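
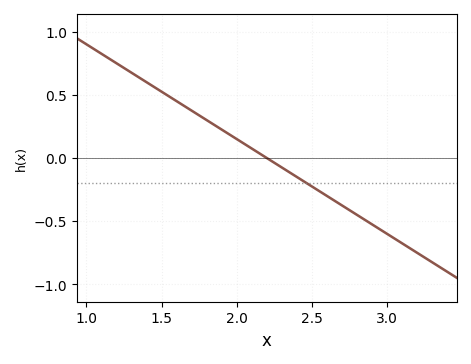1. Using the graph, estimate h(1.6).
0.45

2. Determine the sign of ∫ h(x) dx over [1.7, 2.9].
negative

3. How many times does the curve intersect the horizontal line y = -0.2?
1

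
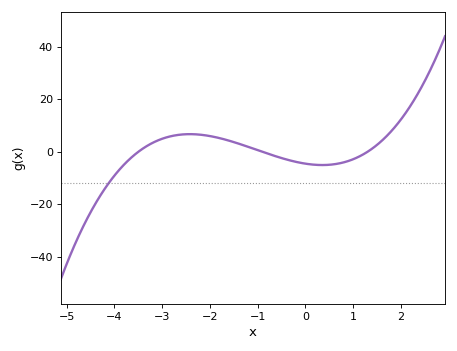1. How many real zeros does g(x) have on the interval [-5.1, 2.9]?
3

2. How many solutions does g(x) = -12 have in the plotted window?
1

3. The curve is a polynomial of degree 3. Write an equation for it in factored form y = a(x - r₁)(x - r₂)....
y = 1.1(x + 3.5)(x + 0.9)(x - 1.3)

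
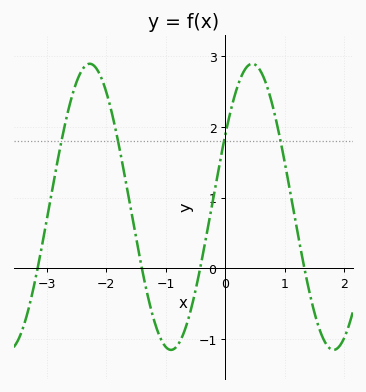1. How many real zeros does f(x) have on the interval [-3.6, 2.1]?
4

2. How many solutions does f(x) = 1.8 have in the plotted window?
4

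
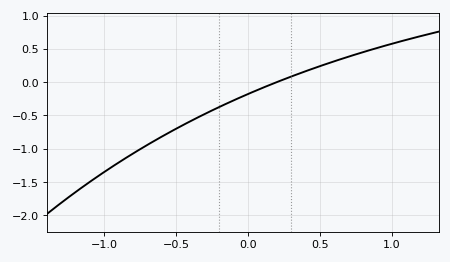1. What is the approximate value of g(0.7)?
0.4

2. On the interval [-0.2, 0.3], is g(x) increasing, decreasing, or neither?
increasing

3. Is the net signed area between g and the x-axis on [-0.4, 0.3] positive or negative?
negative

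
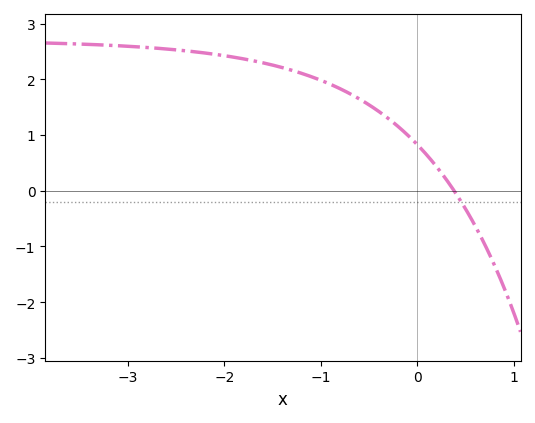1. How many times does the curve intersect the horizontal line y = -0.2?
1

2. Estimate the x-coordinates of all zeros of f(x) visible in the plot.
0.383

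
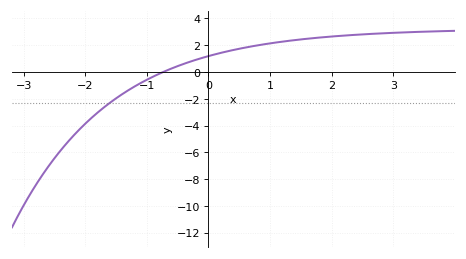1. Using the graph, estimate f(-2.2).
-4.81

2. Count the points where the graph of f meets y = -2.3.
1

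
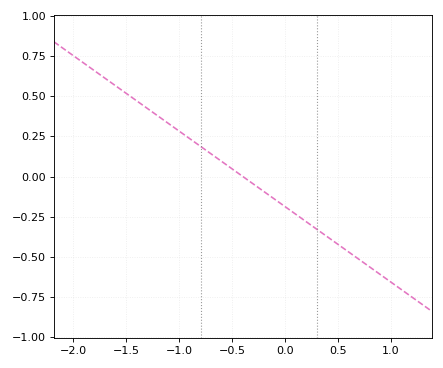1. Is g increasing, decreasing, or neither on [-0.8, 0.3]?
decreasing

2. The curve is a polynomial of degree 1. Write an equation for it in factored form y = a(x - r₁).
y = -0.47(x + 0.4)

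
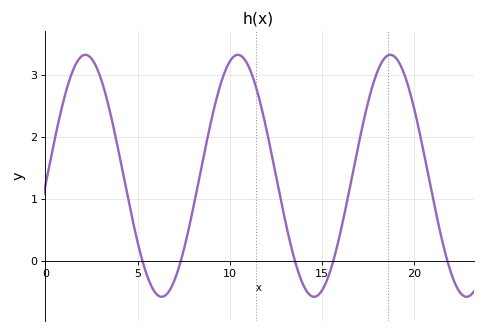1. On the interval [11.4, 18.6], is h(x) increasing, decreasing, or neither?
neither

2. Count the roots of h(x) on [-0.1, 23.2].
5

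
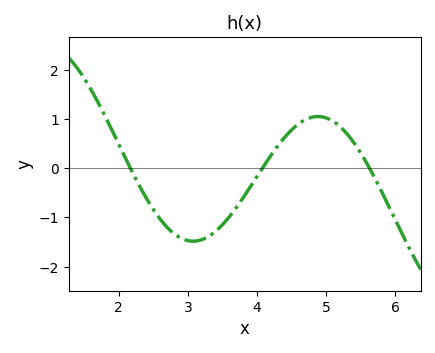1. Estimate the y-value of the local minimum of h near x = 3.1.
-1.48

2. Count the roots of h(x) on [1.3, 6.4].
3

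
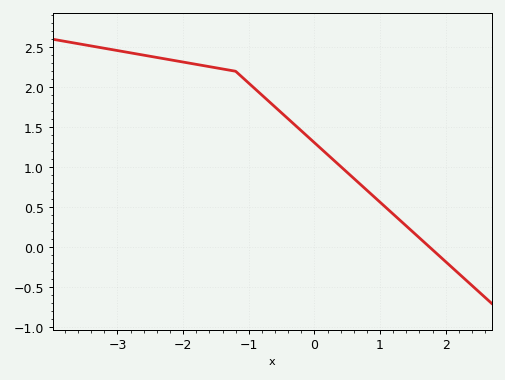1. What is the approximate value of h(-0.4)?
1.6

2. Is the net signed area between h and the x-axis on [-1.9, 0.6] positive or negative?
positive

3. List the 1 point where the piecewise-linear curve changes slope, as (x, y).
(-1.2, 2.2)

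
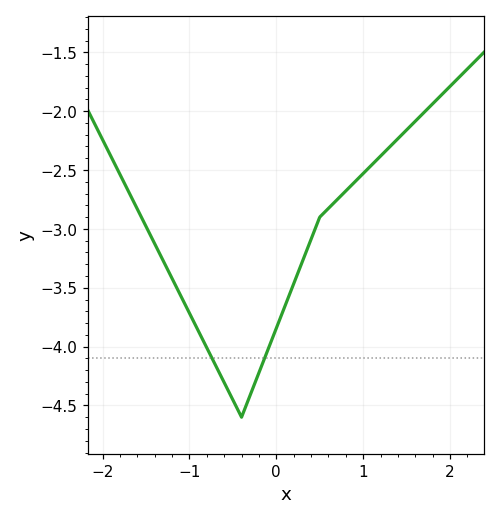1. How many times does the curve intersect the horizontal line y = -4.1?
2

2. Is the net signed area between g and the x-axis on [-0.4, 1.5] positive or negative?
negative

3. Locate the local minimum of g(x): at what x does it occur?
-0.401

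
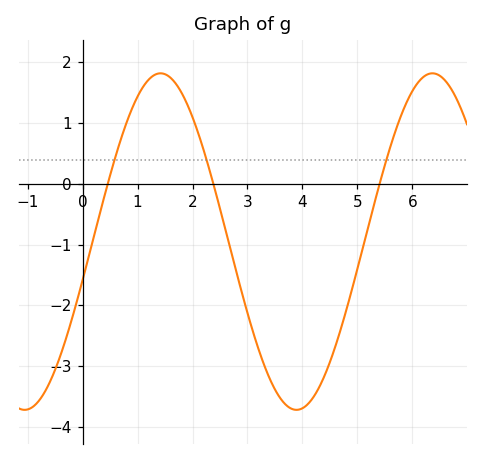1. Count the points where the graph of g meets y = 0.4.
3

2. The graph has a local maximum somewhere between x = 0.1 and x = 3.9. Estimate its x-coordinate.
1.42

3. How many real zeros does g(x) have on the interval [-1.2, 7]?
3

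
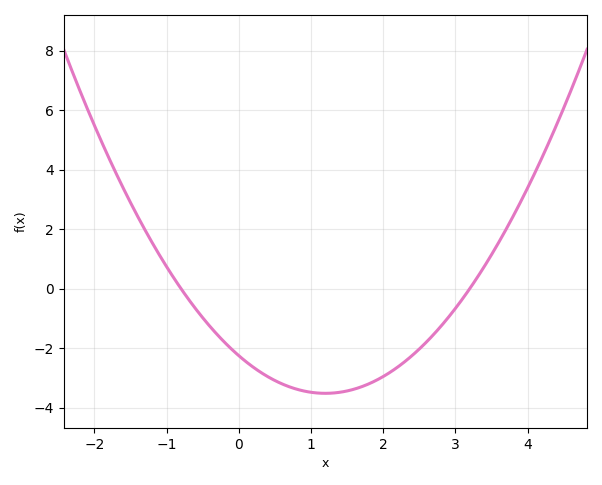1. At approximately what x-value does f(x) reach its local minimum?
1.2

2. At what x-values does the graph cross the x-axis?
-0.8, 3.2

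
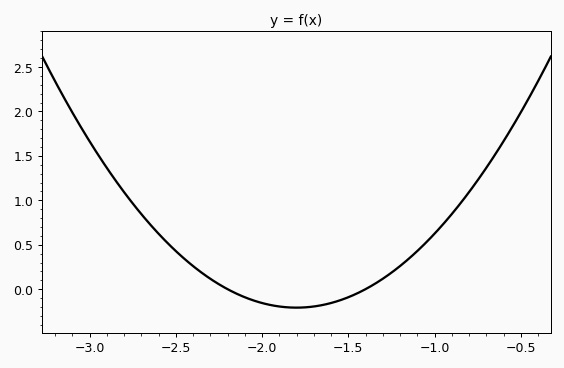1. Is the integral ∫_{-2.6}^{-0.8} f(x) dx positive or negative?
positive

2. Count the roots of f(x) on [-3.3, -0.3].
2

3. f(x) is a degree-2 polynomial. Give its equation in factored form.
y = 1.3(x + 2.2)(x + 1.4)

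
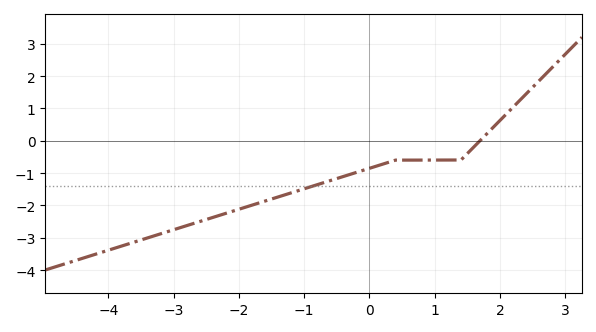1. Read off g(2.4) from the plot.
1.4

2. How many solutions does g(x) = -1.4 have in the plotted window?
1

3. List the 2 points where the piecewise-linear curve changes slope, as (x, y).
(0.4, -0.6); (1.4, -0.6)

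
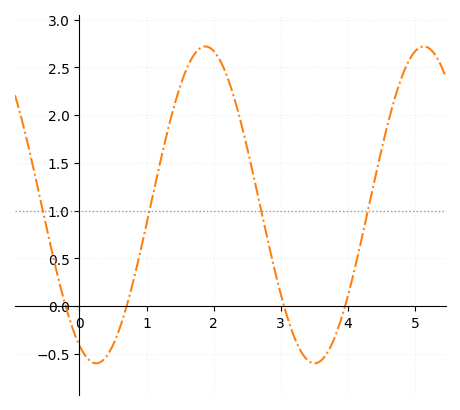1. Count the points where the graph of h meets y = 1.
4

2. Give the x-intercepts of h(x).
-0.207, 0.703, 3.05, 3.96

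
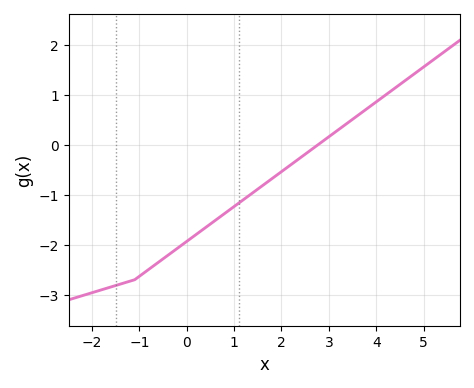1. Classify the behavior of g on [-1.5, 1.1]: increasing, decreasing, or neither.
increasing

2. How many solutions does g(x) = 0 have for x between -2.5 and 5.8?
1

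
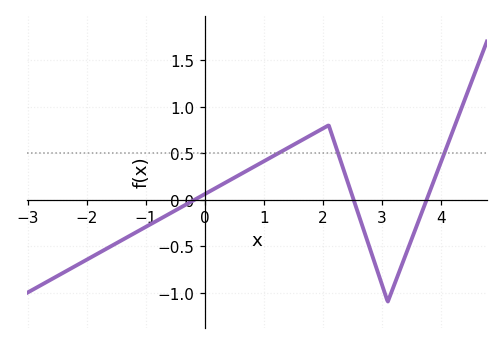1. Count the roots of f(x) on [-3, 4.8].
3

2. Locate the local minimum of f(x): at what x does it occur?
3.2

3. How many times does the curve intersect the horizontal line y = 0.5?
3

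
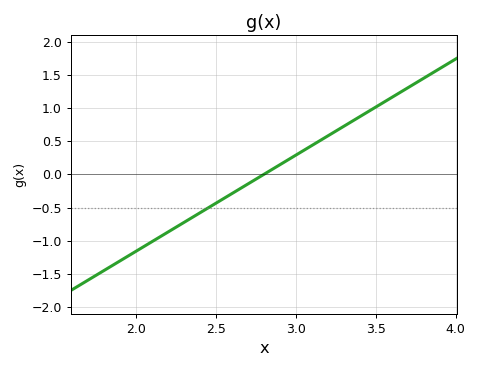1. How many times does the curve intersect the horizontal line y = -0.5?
1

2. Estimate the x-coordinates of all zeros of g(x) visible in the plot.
2.8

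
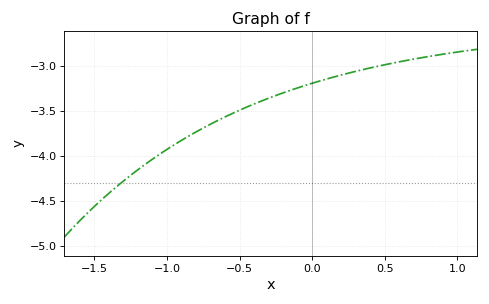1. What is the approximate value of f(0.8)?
-2.89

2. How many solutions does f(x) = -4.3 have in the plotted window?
1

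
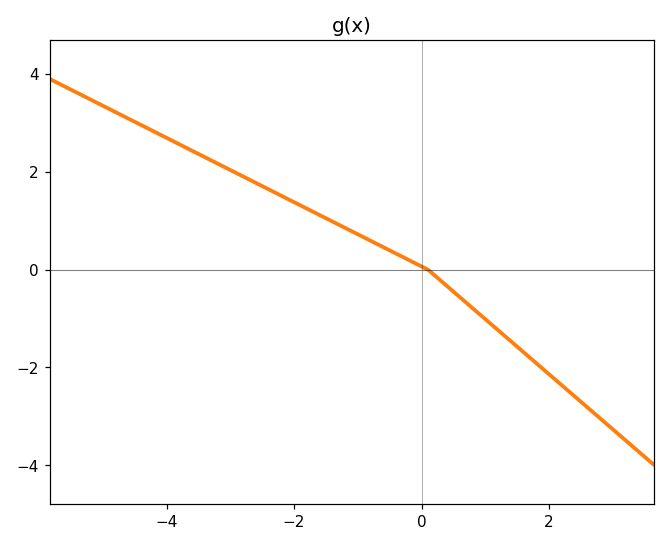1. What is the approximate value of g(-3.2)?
2.2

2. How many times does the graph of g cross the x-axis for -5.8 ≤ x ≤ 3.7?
1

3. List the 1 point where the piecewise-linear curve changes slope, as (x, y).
(0.1, 0)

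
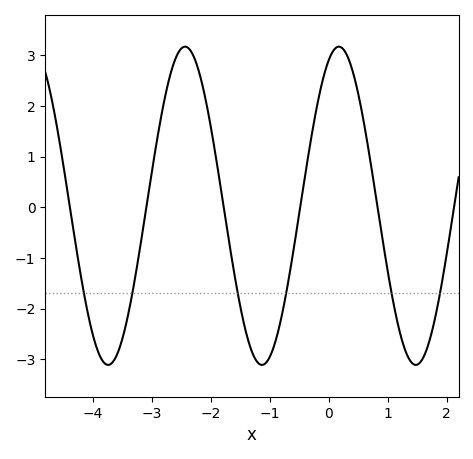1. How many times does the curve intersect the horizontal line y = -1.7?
6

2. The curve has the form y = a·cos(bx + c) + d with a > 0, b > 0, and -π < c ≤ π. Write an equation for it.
y = 3.14cos(2.41x - 0.412) + 0.03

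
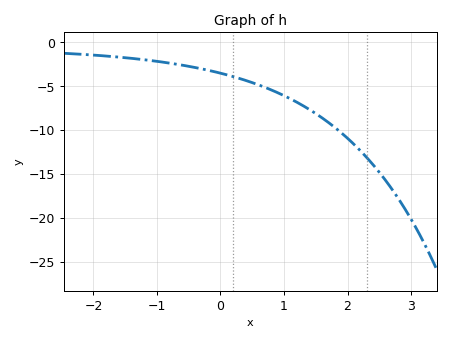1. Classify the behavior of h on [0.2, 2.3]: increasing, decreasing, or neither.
decreasing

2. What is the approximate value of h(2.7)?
-16.7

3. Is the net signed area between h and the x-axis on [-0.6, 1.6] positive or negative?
negative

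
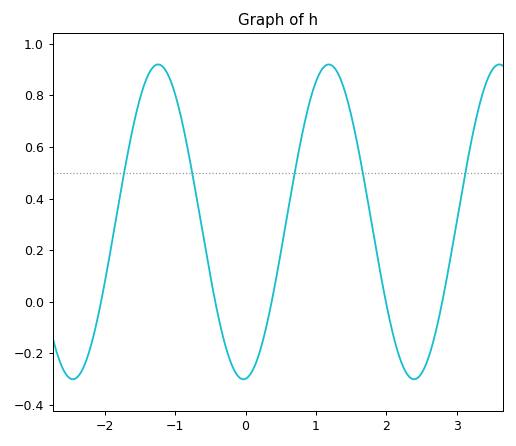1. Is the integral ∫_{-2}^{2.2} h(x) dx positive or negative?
positive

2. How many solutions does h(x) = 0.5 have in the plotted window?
5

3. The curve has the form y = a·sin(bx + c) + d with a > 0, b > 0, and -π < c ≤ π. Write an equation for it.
y = 0.61sin(2.59x - 1.49) + 0.31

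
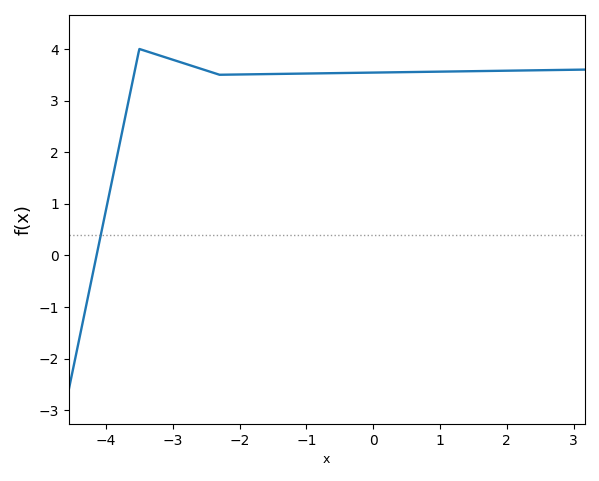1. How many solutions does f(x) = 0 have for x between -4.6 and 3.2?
1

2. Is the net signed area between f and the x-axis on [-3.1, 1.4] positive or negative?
positive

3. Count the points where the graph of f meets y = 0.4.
1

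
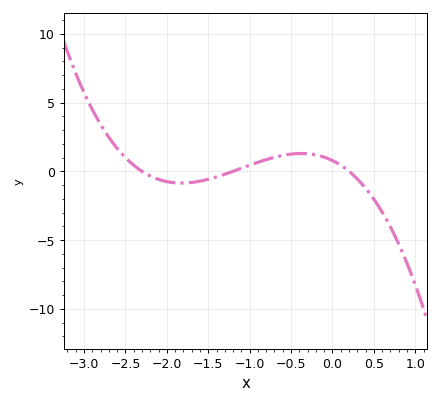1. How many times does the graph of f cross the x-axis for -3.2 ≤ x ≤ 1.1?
3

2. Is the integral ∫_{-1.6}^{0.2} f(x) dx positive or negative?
positive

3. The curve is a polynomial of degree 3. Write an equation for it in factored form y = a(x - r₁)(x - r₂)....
y = -1.42(x + 2.3)(x + 1.2)(x - 0.2)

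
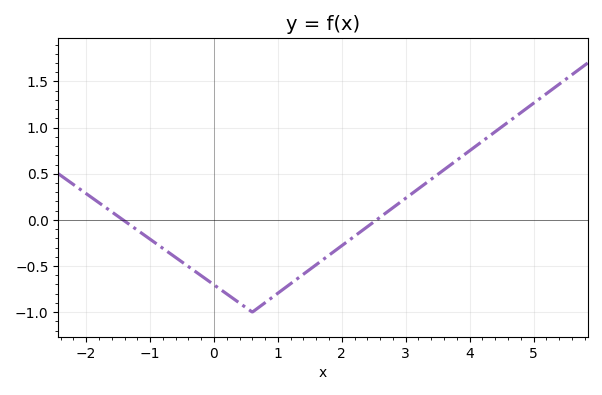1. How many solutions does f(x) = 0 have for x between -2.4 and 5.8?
2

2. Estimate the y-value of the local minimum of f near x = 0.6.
-1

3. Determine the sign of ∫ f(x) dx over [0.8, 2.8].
negative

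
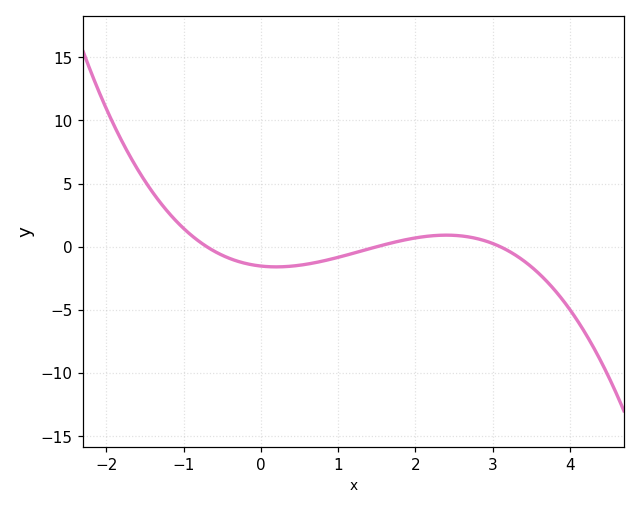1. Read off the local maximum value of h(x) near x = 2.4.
1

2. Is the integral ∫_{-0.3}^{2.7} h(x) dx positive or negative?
negative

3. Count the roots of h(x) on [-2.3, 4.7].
3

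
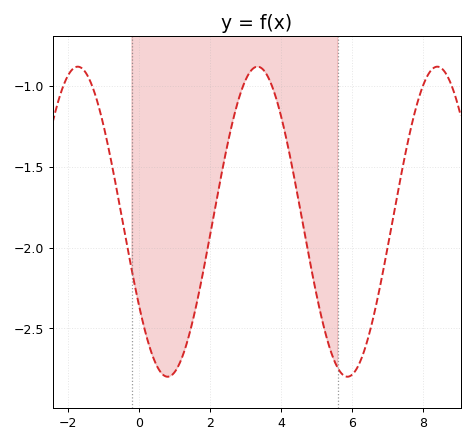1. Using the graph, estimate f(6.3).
-2.65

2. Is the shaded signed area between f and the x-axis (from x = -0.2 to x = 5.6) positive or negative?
negative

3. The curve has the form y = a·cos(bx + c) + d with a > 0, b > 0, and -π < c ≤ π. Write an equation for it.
y = 0.96cos(1.2x + 2.1) - 1.84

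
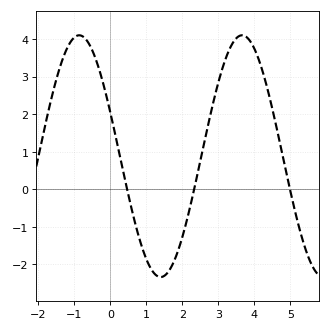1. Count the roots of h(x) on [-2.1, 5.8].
3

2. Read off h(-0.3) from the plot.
3.16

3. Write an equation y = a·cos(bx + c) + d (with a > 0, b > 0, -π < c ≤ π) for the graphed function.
y = 3.22cos(1.39x + 1.2) + 0.88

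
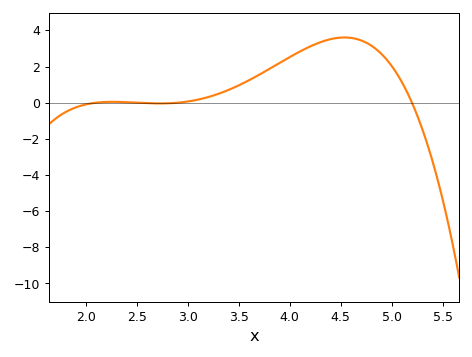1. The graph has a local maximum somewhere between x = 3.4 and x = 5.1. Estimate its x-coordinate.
4.5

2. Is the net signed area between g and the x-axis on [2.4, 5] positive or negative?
positive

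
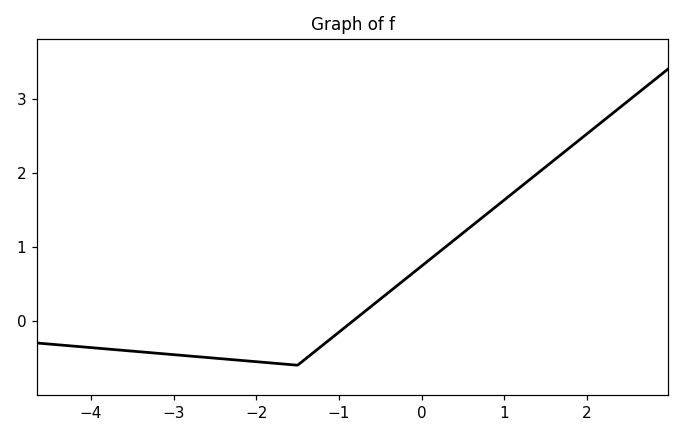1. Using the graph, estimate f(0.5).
1.2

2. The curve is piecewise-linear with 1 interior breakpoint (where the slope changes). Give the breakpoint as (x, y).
(-1.5, -0.6)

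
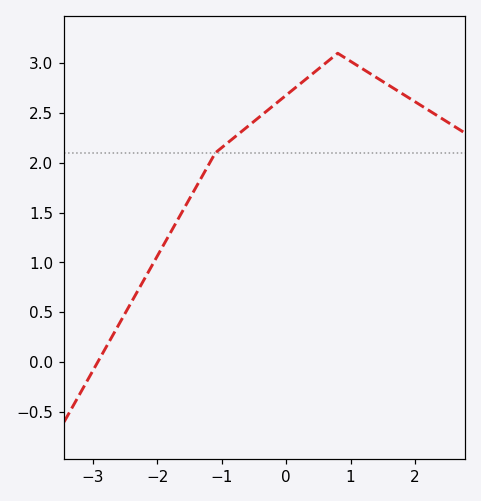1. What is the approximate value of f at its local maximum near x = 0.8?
3.1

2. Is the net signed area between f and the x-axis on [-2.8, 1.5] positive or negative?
positive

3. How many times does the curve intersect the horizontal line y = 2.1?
1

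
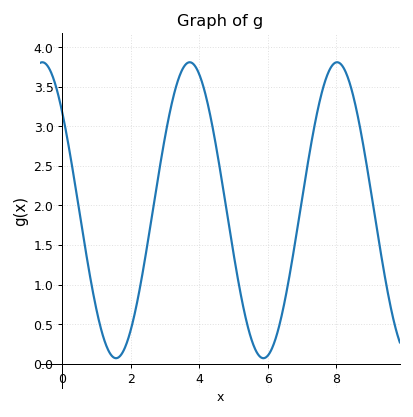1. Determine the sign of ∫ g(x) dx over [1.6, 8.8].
positive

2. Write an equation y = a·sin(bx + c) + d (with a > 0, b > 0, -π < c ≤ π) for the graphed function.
y = 1.87sin(1.46x + 2.42) + 1.94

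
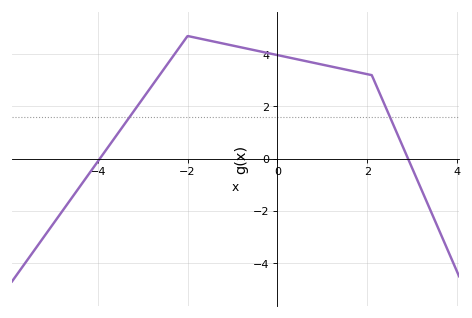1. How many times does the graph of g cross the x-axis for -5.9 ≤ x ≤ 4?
2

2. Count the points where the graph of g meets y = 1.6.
2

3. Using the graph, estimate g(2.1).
3.2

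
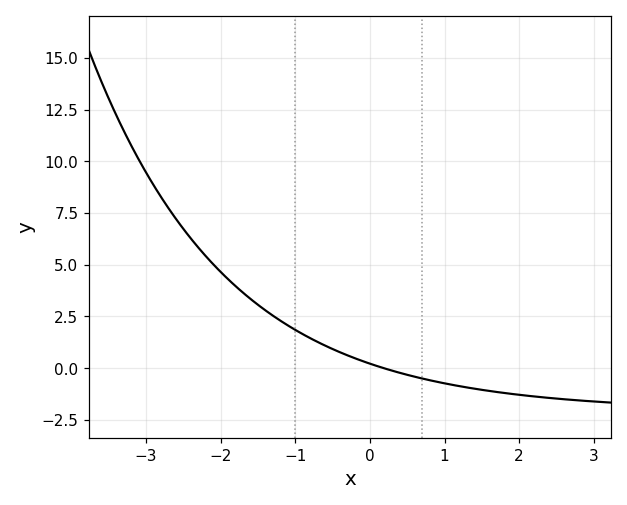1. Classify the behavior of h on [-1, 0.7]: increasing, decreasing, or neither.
decreasing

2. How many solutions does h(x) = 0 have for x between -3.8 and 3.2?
1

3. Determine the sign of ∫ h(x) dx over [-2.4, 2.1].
positive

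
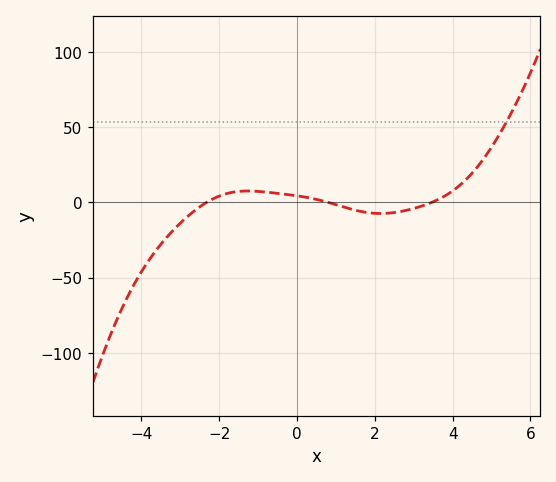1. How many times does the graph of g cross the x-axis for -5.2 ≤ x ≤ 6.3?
3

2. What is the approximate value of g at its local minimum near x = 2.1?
-7.37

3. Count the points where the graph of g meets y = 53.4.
1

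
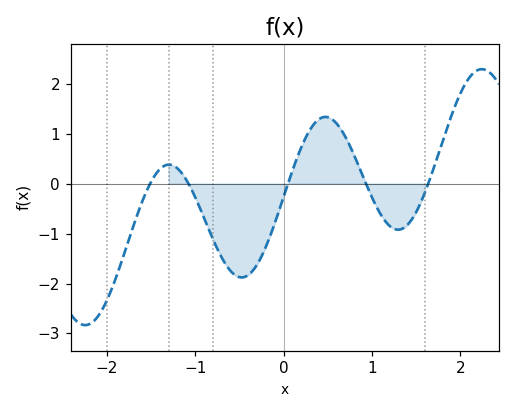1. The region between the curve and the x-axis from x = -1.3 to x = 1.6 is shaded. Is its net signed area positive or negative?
negative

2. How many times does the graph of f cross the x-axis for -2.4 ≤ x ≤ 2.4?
5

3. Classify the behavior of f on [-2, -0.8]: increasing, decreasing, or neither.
neither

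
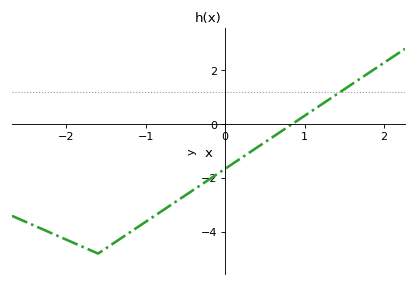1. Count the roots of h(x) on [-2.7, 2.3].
1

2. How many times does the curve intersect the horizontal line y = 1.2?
1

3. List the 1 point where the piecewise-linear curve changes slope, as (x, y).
(-1.6, -4.8)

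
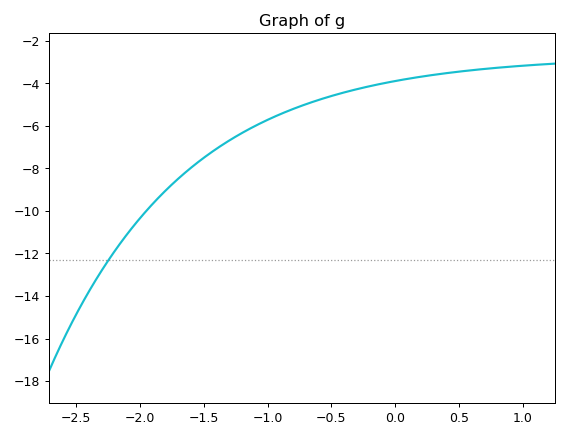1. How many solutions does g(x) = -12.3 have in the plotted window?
1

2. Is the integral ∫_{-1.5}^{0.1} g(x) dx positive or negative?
negative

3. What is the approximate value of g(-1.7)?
-8.4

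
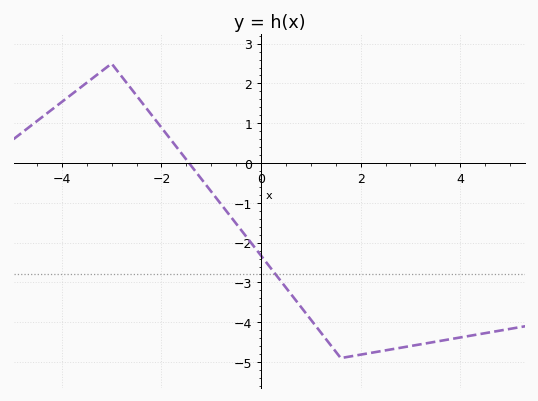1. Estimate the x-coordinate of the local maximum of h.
-3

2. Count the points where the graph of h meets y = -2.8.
1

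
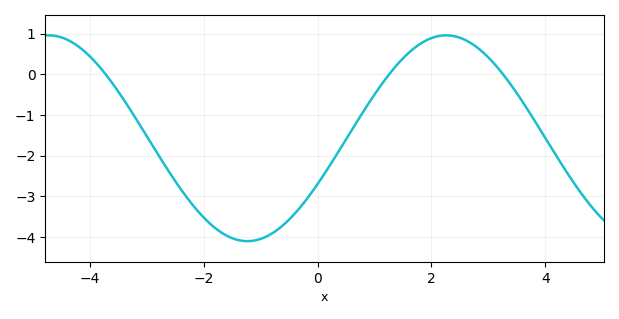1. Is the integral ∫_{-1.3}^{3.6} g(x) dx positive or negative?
negative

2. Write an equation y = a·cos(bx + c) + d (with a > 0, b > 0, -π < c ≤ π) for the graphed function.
y = 2.53cos(0.9x - 2) - 1.57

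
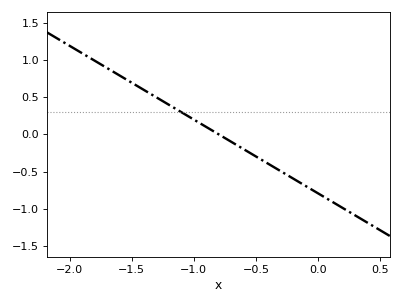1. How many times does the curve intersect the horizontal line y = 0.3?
1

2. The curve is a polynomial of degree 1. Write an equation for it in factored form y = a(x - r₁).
y = -0.99(x + 0.8)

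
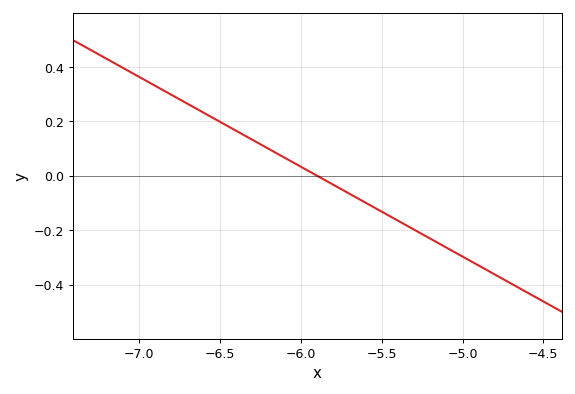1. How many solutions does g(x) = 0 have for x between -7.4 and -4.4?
1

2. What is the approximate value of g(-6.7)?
0.264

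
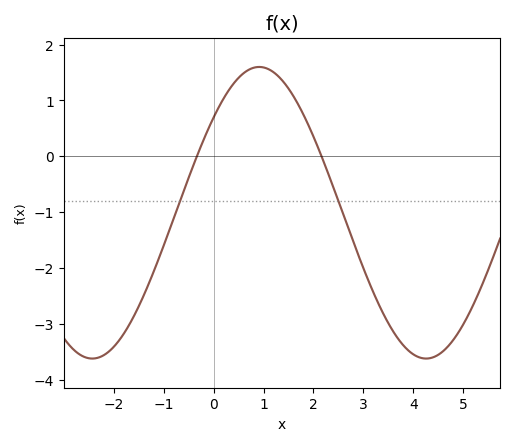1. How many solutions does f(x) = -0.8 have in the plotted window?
2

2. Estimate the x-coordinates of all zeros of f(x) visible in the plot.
-0.4, 2.2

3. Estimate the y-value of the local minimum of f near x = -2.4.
-3.6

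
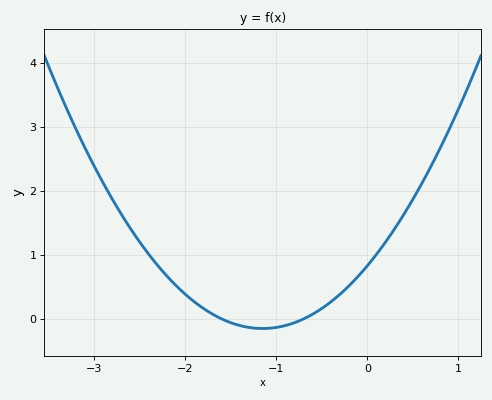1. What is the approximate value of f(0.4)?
1.63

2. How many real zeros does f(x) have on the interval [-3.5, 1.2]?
2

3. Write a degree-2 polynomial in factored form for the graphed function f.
y = 0.74(x + 1.6)(x + 0.7)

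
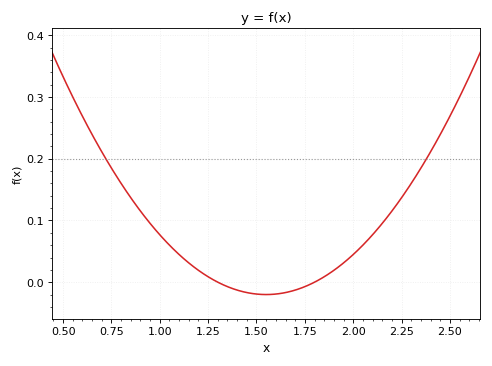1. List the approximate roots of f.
1.3, 1.8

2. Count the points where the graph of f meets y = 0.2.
2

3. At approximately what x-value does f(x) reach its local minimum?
1.55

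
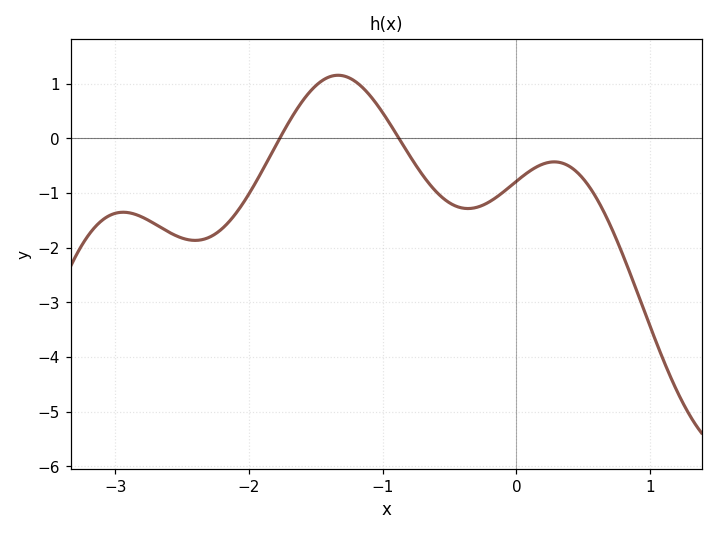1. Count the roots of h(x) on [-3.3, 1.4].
2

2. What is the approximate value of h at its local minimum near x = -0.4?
-1.3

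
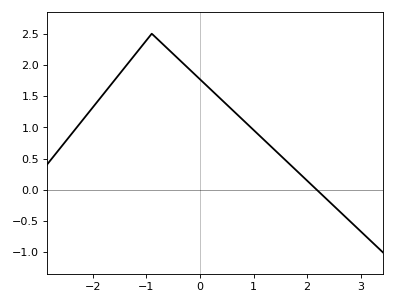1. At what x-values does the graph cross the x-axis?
2.2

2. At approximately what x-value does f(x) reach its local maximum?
-0.9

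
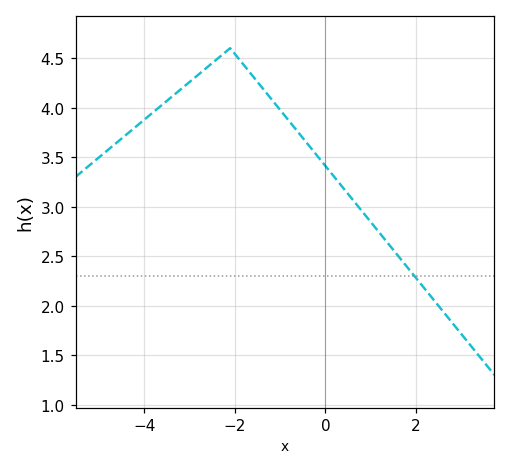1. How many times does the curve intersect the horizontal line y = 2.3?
1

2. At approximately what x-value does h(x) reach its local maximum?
-2.2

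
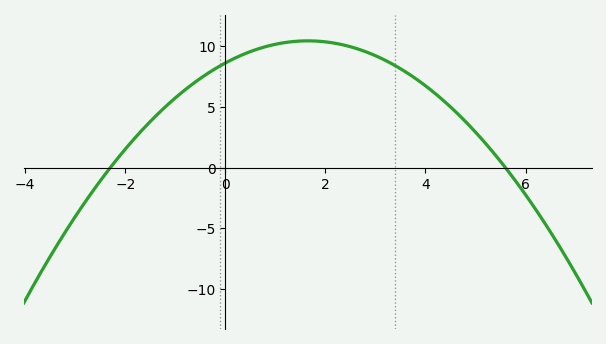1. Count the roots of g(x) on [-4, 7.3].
2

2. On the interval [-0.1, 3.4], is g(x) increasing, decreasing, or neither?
neither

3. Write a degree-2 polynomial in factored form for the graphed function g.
y = -0.67(x + 2.3)(x - 5.6)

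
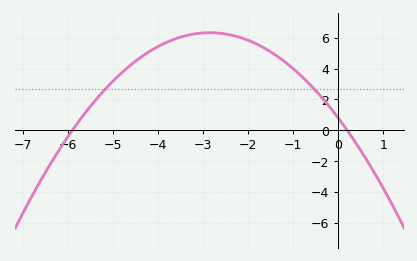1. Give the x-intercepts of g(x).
-5.9, 0.2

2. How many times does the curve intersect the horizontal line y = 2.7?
2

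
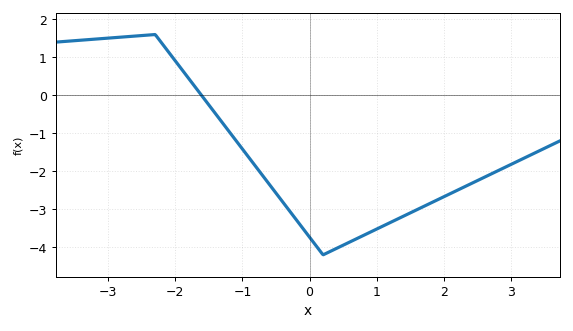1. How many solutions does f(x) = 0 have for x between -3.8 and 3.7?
1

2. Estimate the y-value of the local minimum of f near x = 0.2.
-4.2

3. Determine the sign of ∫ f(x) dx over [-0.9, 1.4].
negative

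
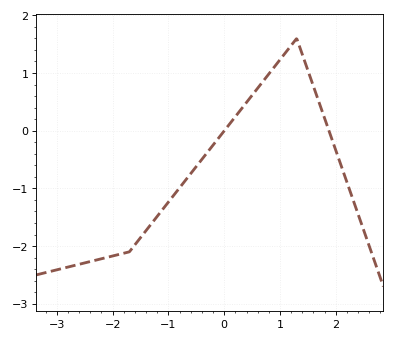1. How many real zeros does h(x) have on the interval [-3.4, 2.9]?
2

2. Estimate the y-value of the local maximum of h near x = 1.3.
1.6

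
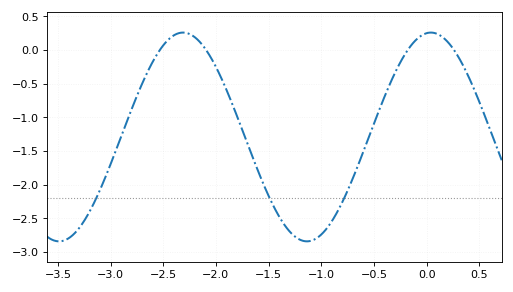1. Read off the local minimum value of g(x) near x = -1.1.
-2.85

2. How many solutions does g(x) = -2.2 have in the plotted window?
3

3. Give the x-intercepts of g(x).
-2.5, -2.1, -0.2, 0.3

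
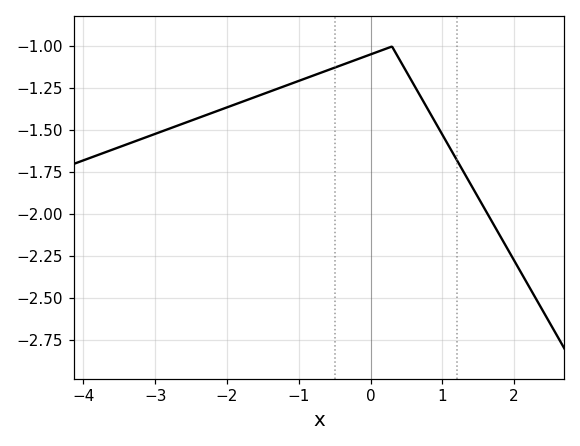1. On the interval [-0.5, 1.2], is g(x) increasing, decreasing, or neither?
neither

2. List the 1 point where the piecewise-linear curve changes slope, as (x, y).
(0.3, -1)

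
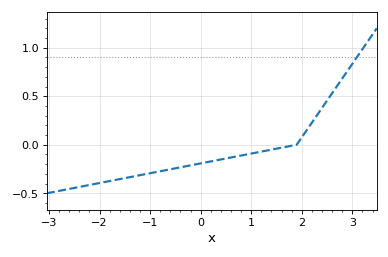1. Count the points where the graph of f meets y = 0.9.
1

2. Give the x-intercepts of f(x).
1.9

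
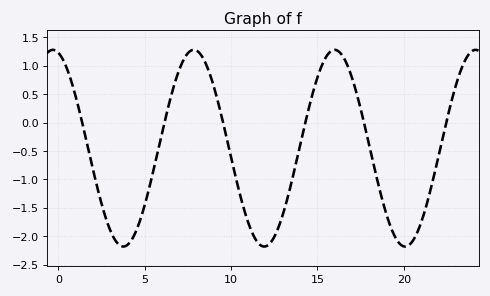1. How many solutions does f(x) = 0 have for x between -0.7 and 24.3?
6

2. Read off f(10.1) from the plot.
-0.75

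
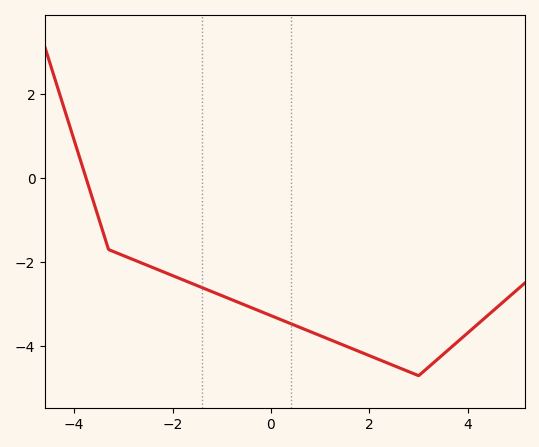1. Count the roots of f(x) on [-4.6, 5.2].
1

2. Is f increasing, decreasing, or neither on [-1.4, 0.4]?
decreasing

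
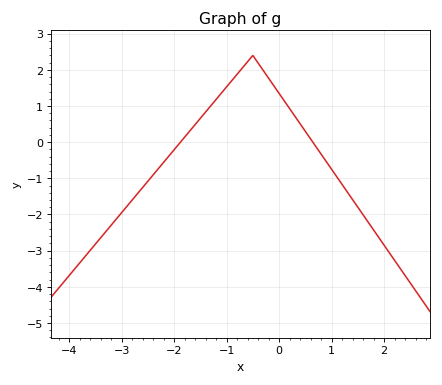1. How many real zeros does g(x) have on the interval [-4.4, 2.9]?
2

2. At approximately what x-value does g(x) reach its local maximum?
-0.5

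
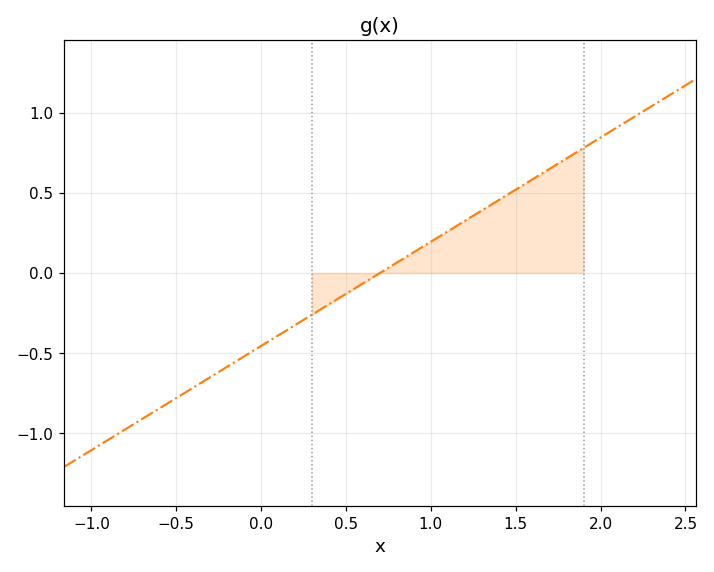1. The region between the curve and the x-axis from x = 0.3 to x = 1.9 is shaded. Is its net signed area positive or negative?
positive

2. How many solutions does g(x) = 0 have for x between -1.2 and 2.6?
1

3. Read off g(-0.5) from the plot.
-0.8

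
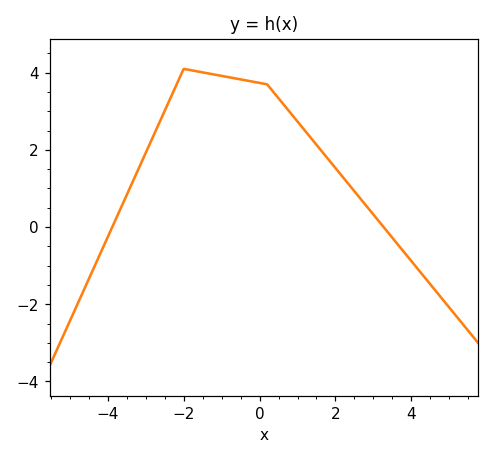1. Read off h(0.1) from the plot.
3.72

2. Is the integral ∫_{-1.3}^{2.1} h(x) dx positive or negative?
positive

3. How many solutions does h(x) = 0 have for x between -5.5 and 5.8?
2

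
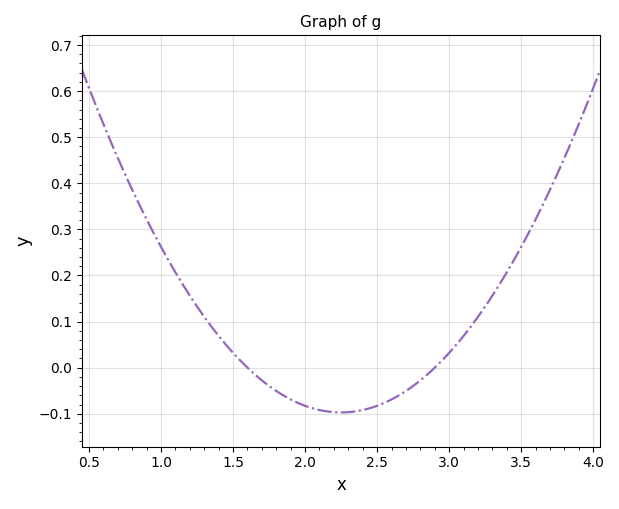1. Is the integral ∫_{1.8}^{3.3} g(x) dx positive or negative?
negative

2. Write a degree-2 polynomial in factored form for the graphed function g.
y = 0.23(x - 1.6)(x - 2.9)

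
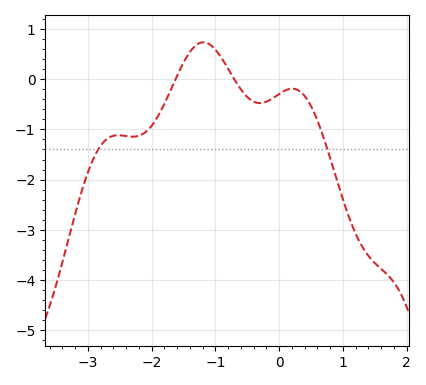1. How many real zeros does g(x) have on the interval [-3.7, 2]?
2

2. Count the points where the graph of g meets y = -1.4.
2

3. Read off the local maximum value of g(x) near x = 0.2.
-0.188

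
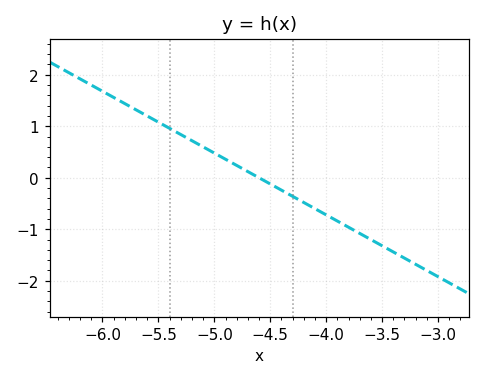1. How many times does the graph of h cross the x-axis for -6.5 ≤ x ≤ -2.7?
1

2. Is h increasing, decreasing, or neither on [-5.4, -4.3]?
decreasing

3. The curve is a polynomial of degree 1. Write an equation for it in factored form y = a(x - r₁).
y = -1.2(x + 4.6)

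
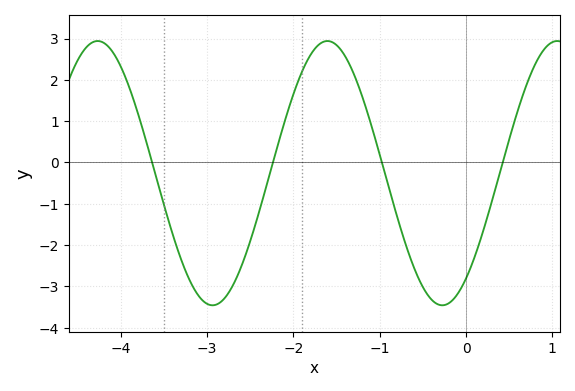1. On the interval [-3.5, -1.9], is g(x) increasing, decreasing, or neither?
neither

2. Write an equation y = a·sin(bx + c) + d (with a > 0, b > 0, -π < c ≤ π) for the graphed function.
y = 3.2sin(2.4x - 0.92) - 0.26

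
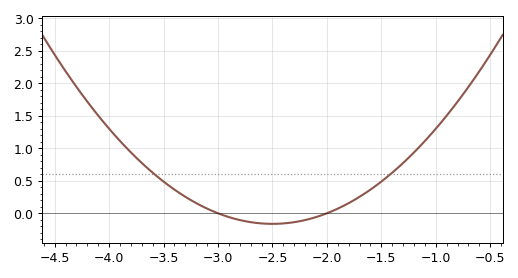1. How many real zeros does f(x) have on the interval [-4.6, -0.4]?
2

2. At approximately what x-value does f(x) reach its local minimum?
-2.5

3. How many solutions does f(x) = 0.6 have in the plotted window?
2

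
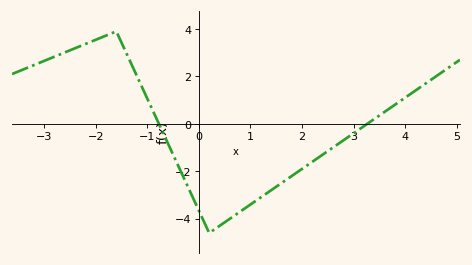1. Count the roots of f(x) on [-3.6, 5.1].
2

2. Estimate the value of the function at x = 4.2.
1.41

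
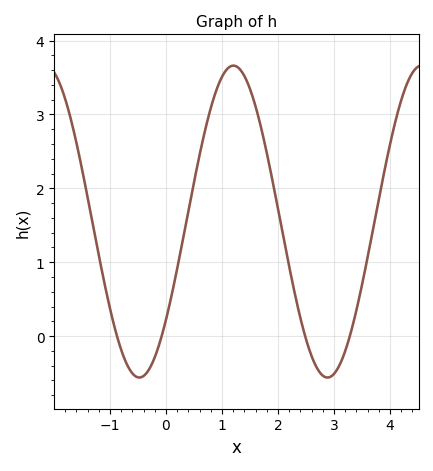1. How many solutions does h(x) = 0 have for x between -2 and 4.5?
4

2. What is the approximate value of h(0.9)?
3.3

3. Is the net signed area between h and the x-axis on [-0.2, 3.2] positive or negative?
positive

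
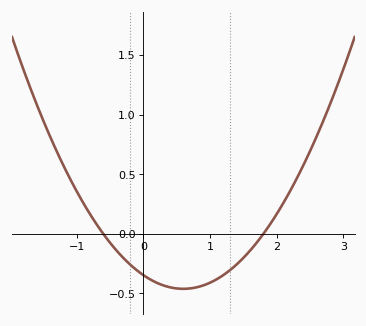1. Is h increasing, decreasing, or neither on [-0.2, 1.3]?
neither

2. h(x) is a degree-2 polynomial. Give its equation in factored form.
y = 0.32(x + 0.6)(x - 1.8)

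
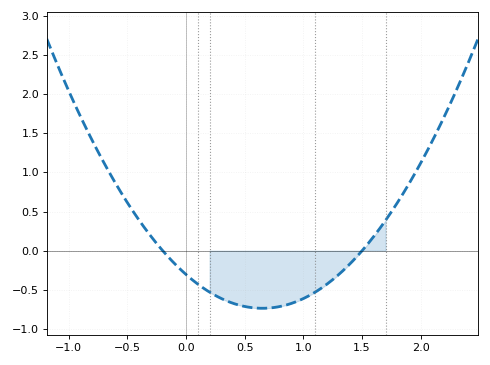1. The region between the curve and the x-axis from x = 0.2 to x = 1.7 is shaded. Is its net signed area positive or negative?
negative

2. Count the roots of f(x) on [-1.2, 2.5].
2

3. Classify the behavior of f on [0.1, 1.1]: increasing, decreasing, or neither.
neither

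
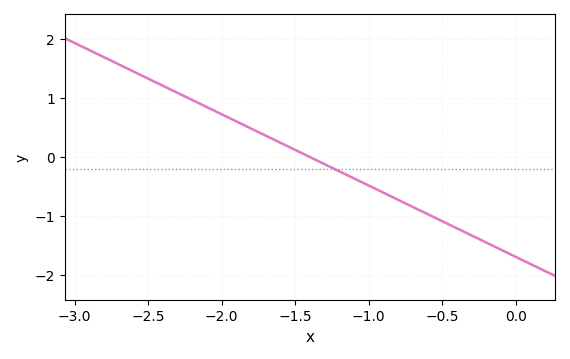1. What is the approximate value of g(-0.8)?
-0.726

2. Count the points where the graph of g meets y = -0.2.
1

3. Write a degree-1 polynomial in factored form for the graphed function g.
y = -1.21(x + 1.4)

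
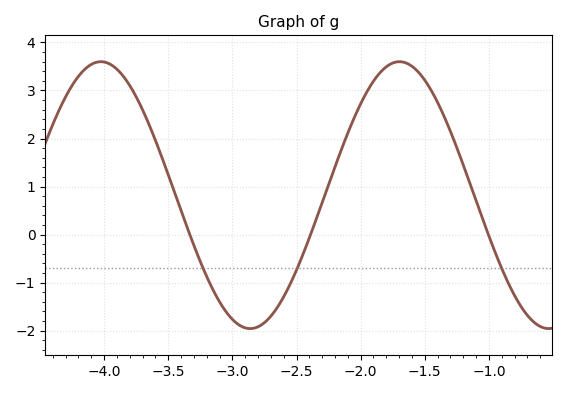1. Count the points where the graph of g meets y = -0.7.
3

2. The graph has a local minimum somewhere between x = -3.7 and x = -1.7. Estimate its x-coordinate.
-2.86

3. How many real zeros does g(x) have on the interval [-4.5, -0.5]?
3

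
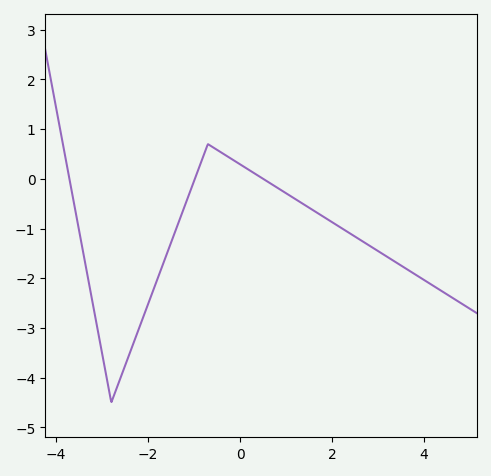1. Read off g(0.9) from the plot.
-0.23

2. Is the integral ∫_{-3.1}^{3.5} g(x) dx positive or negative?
negative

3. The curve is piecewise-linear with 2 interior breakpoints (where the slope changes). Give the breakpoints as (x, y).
(-2.8, -4.5); (-0.7, 0.7)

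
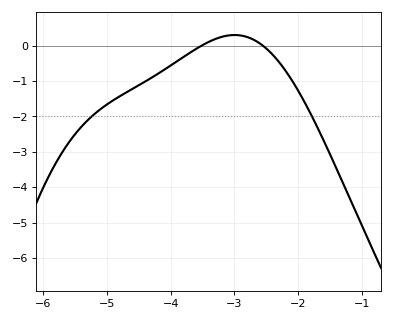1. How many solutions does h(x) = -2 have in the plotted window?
2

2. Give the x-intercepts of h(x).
-3.5, -2.6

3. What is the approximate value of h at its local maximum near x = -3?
0.3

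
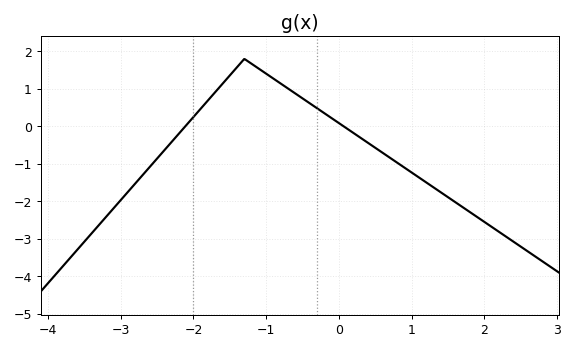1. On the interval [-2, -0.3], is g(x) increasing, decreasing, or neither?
neither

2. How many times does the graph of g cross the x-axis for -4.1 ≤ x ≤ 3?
2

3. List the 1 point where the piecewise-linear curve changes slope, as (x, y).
(-1.3, 1.8)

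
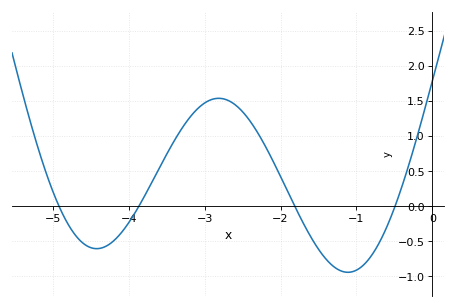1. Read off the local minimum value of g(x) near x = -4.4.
-0.604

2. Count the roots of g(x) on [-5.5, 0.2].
4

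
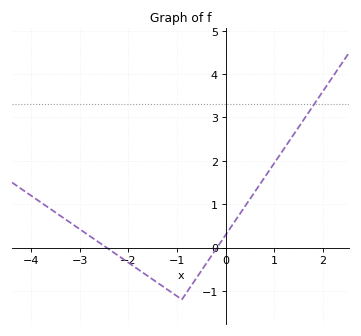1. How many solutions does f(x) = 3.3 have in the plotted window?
1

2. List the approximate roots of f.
-2.45, -0.177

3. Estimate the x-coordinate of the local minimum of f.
-0.902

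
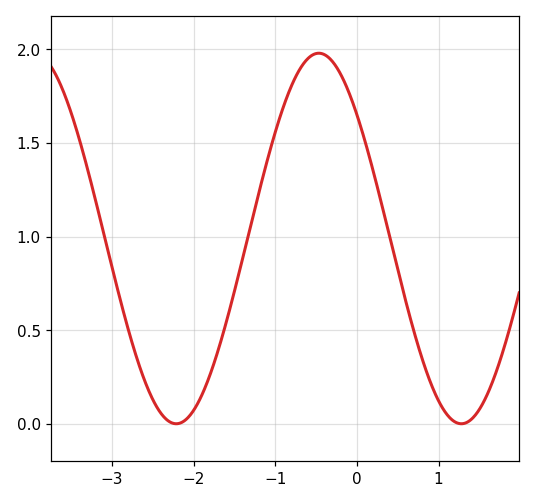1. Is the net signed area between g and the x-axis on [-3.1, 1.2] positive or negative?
positive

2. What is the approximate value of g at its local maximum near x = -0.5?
2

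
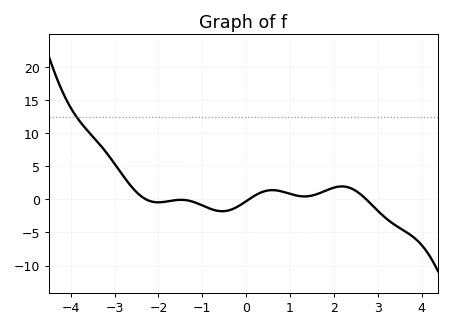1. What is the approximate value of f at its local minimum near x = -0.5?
-2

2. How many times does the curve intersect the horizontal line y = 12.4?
1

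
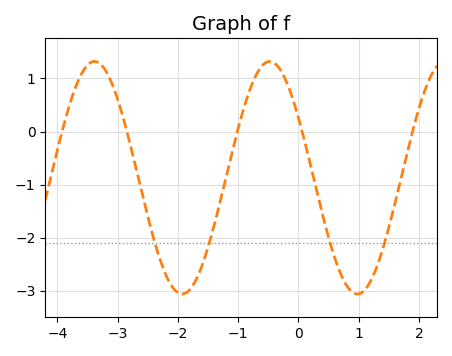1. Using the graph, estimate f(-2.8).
-0.2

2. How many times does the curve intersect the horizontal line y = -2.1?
4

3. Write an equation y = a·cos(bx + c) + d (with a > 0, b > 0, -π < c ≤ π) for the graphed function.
y = 2.19cos(2.2x + 1) - 0.87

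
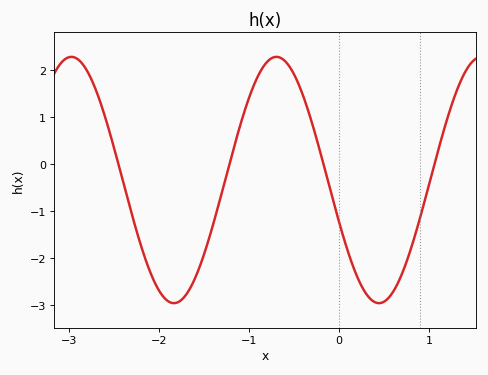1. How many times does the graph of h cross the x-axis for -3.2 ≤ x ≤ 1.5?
4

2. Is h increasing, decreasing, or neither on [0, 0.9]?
neither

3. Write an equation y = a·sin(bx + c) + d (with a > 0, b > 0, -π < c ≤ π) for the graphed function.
y = 2.62sin(2.8x - 2.8) - 0.33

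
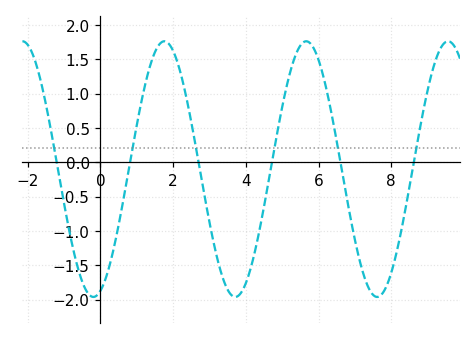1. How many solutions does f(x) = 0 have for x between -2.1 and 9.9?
6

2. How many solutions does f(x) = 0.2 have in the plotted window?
6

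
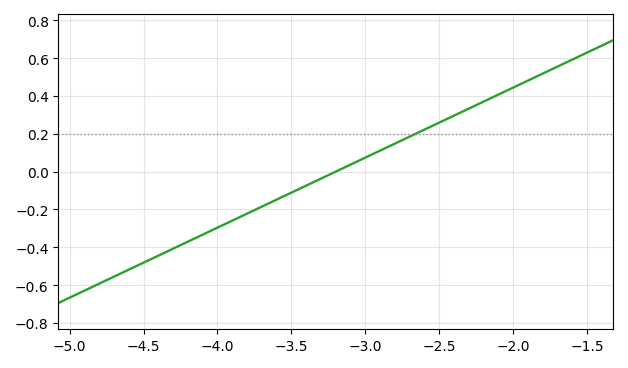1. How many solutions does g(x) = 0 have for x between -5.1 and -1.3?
1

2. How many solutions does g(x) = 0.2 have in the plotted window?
1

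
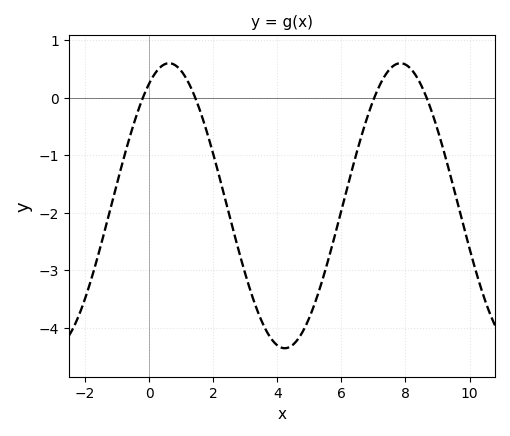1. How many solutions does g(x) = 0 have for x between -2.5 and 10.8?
4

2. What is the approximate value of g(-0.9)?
-1.3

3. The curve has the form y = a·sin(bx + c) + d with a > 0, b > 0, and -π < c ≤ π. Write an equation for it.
y = 2.48sin(0.87x + 1) - 1.88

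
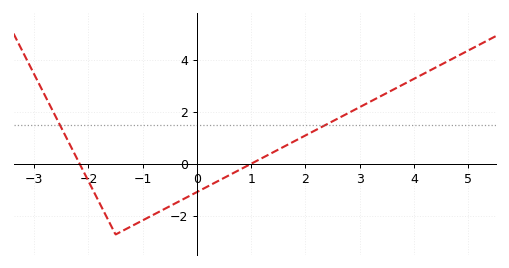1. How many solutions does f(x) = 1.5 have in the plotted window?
2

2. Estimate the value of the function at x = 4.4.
3.7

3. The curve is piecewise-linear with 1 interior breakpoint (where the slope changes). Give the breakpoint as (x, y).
(-1.5, -2.7)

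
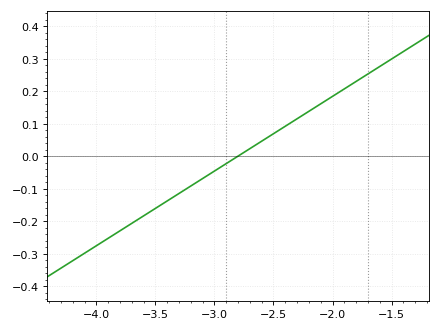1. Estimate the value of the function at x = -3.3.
-0.11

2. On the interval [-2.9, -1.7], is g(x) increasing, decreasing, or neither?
increasing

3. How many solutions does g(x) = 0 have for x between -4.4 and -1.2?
1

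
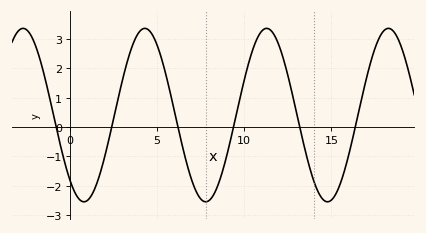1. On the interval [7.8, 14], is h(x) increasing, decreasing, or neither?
neither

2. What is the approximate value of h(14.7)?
-2.5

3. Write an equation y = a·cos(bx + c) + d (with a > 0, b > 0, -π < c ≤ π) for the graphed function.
y = 2.96cos(0.9x + 2.4) + 0.41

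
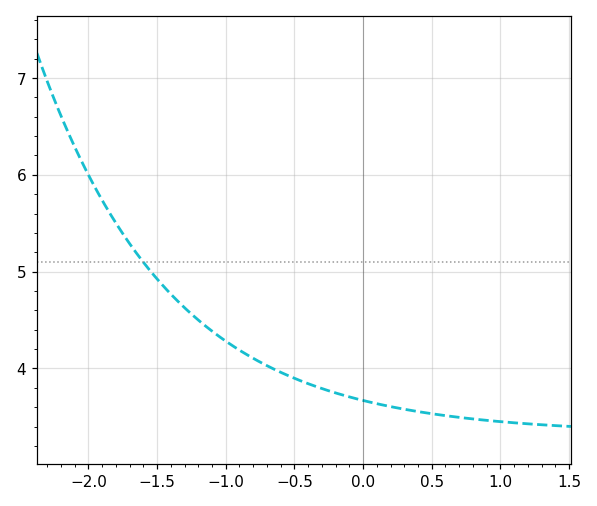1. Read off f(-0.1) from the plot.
3.71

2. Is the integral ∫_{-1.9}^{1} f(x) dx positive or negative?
positive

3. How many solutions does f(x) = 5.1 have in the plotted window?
1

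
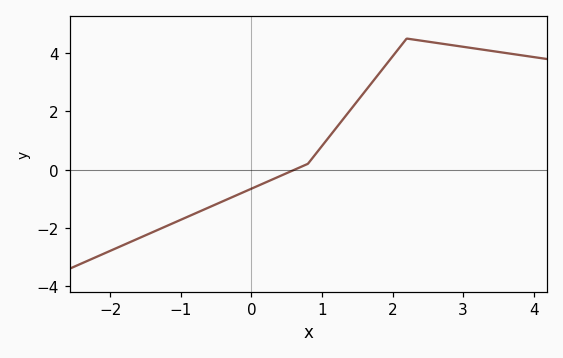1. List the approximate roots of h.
0.6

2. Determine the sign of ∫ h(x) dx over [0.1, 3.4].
positive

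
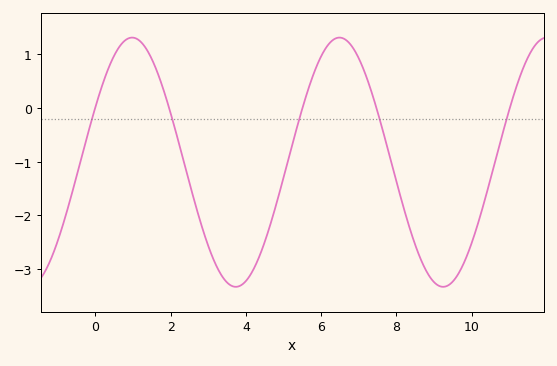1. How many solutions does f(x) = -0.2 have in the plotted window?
5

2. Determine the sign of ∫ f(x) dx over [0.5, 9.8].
negative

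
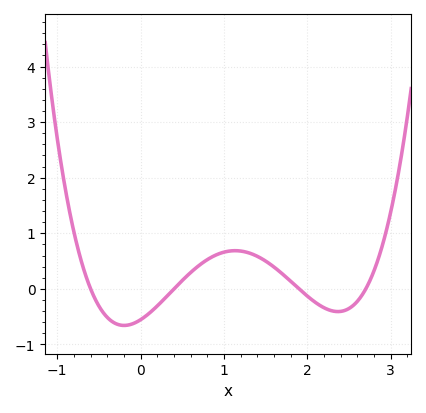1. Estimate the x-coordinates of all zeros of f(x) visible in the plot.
-0.6, 0.4, 1.9, 2.7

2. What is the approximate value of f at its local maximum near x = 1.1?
0.687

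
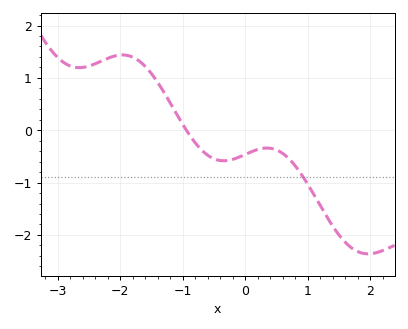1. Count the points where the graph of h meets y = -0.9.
1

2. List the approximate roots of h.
-0.942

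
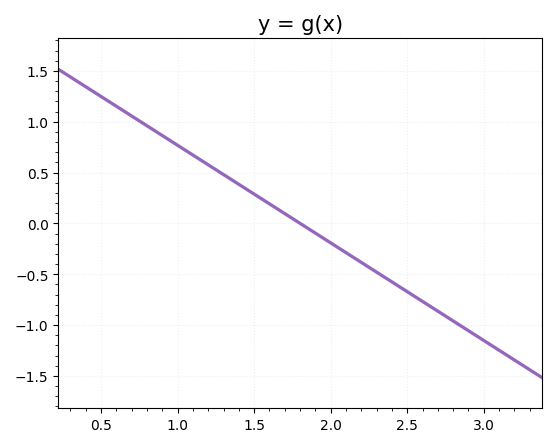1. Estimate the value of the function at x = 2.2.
-0.4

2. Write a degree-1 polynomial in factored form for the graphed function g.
y = -0.96(x - 1.8)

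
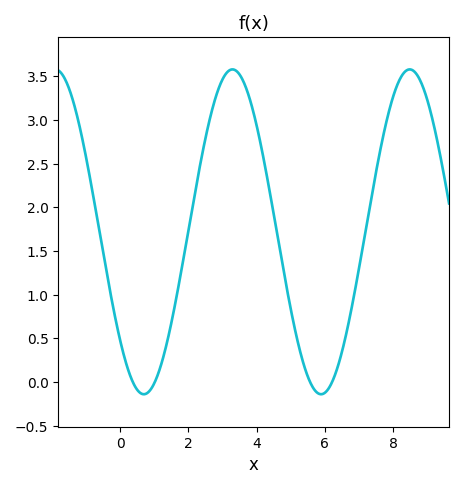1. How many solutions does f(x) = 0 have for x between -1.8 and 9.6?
4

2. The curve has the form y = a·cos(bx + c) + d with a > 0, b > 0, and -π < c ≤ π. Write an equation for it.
y = 1.86cos(1.21x + 2.3) + 1.72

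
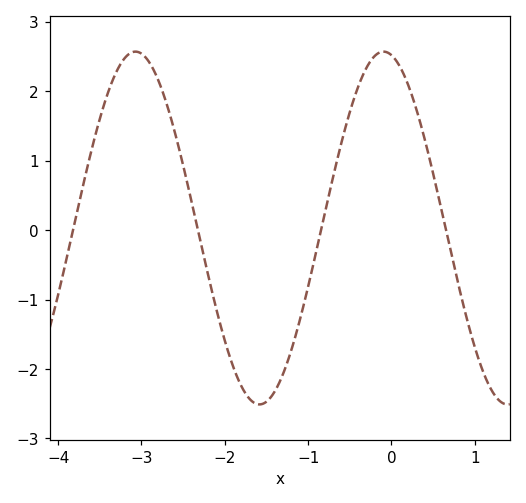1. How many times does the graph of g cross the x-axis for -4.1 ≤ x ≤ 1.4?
4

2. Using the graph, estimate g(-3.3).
2.3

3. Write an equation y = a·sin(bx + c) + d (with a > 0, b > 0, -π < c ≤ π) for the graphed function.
y = 2.54sin(2.1x + 1.8) + 0.03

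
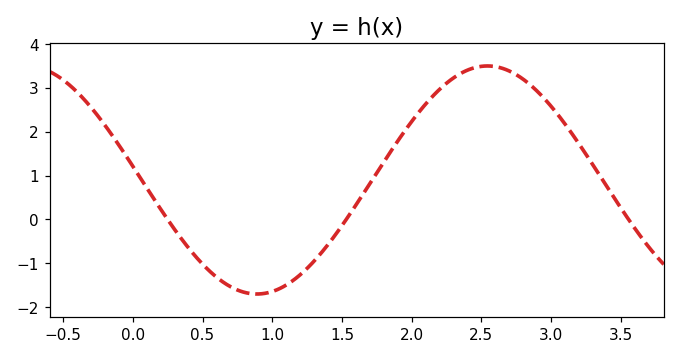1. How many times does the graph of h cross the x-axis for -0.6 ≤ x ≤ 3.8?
3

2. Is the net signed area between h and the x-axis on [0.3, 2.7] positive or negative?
positive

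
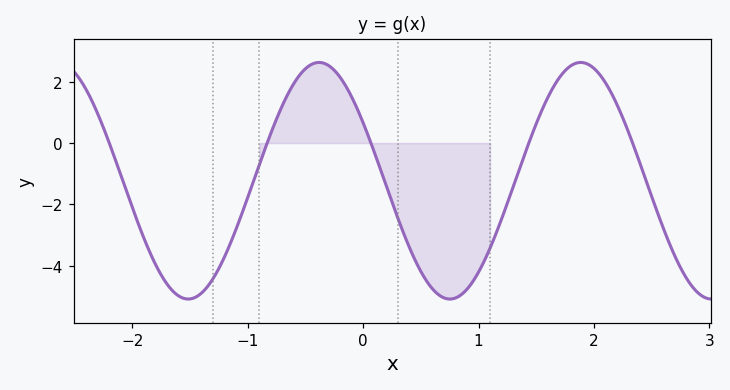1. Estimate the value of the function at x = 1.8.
2.52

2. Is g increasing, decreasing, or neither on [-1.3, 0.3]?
neither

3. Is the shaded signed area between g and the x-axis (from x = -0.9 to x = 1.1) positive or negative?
negative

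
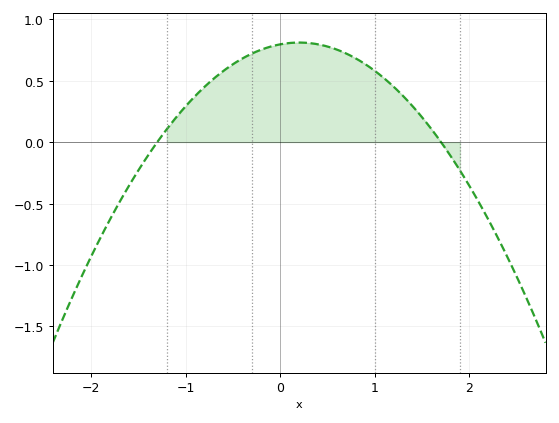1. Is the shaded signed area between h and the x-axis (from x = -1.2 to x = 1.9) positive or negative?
positive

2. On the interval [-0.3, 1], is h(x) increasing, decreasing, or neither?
neither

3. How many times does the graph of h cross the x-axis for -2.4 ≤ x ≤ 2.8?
2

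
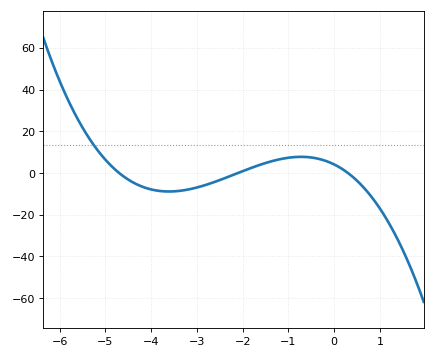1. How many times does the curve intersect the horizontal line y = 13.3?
1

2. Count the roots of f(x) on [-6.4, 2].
3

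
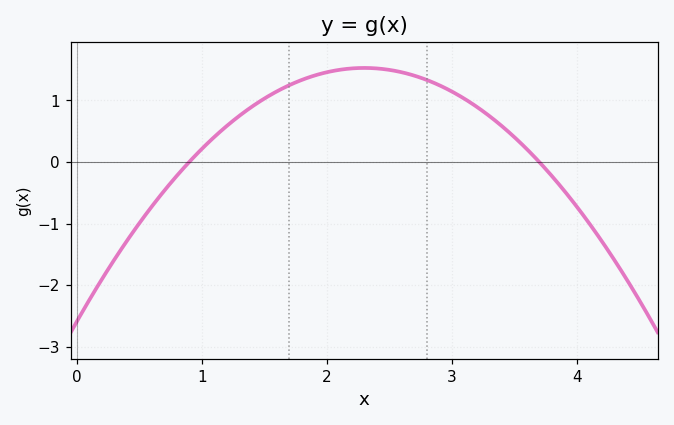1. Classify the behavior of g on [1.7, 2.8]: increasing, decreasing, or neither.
neither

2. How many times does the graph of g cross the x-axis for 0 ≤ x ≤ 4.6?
2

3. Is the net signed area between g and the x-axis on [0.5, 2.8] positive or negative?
positive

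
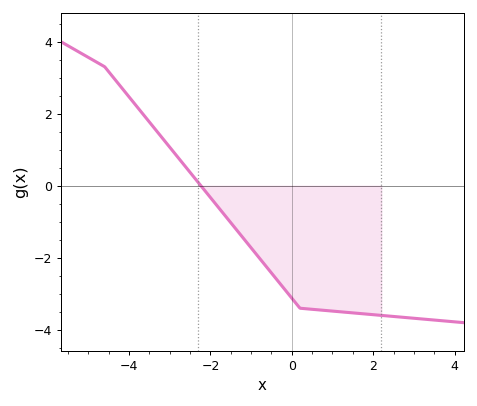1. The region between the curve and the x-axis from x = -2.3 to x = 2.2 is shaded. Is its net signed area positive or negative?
negative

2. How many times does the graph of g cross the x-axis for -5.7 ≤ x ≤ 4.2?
1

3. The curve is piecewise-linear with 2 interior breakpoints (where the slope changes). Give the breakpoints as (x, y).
(-4.6, 3.3); (0.2, -3.4)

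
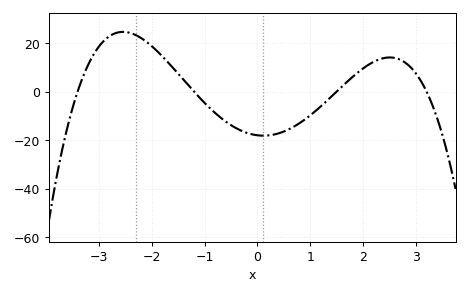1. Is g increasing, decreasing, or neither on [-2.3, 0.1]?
decreasing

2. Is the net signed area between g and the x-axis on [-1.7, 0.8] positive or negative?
negative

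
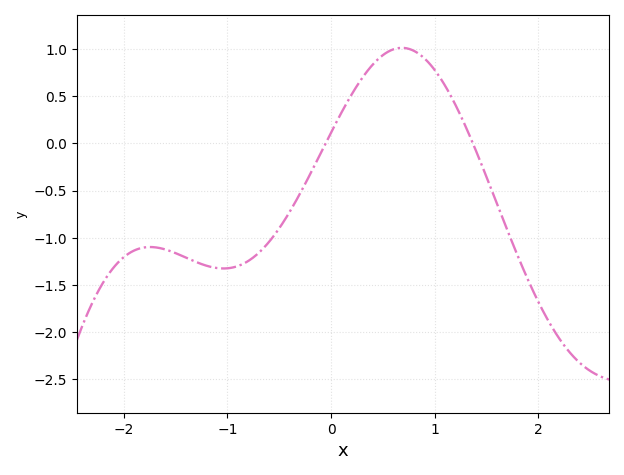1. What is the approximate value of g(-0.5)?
-0.898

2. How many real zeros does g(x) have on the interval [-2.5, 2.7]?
2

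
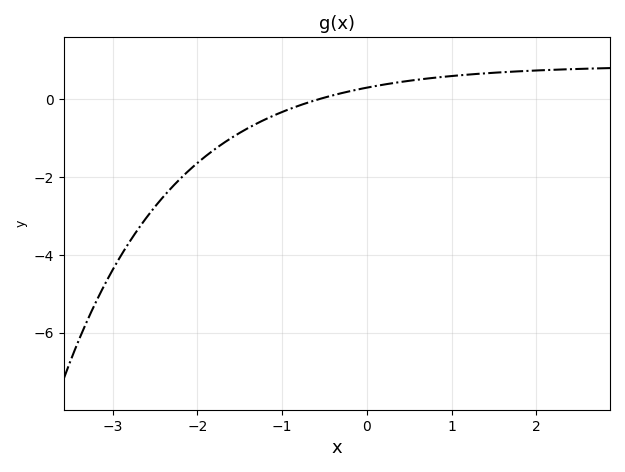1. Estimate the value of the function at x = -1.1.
-0.4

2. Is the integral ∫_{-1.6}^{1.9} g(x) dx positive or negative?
positive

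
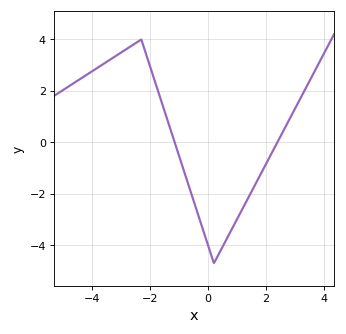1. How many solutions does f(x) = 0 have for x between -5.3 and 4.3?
2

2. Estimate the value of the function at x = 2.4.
0.031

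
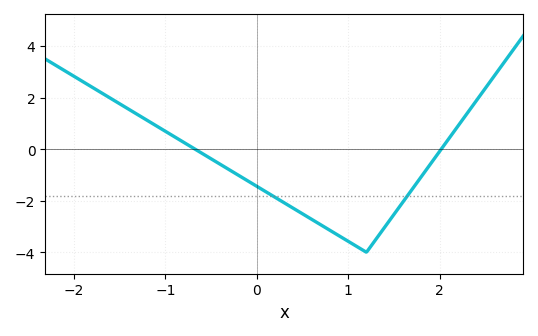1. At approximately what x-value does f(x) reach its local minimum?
1.2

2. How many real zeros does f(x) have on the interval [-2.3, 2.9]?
2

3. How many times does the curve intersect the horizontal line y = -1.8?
2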